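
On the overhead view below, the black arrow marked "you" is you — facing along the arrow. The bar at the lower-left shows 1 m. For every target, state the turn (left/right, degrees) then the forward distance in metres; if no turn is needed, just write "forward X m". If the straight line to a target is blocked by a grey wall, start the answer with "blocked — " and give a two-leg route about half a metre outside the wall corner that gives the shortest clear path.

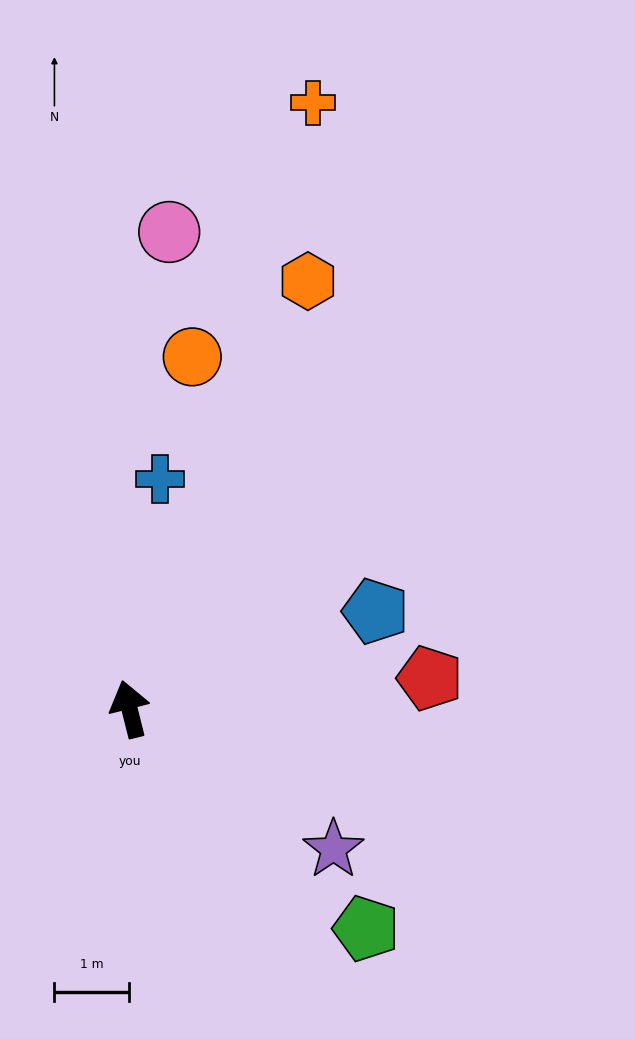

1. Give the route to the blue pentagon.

turn right 82°, forward 3.6 m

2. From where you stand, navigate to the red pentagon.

turn right 98°, forward 4.1 m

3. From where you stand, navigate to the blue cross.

turn right 22°, forward 3.1 m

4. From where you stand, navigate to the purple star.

turn right 139°, forward 3.3 m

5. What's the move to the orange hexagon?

turn right 37°, forward 6.2 m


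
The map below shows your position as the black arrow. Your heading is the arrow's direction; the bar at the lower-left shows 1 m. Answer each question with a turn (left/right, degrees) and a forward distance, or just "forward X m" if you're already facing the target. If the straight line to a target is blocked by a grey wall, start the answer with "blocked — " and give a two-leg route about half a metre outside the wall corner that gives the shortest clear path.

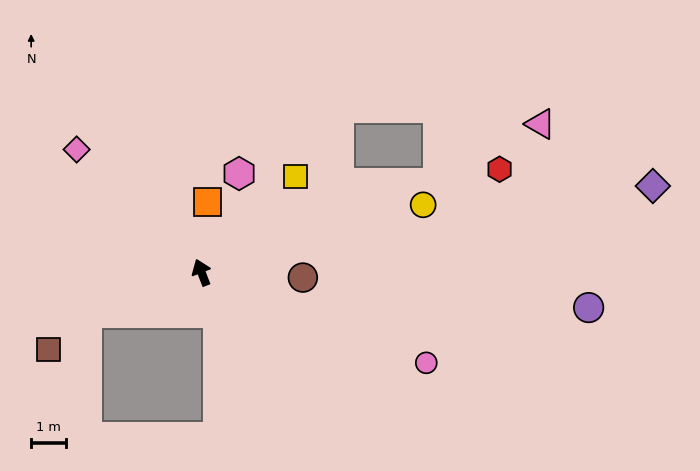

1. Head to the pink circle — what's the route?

turn right 133°, forward 7.0 m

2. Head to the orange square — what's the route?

turn right 26°, forward 2.0 m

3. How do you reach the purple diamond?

turn right 100°, forward 13.2 m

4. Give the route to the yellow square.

turn right 65°, forward 3.9 m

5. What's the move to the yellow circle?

turn right 94°, forward 6.7 m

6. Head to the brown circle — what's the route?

turn right 114°, forward 2.9 m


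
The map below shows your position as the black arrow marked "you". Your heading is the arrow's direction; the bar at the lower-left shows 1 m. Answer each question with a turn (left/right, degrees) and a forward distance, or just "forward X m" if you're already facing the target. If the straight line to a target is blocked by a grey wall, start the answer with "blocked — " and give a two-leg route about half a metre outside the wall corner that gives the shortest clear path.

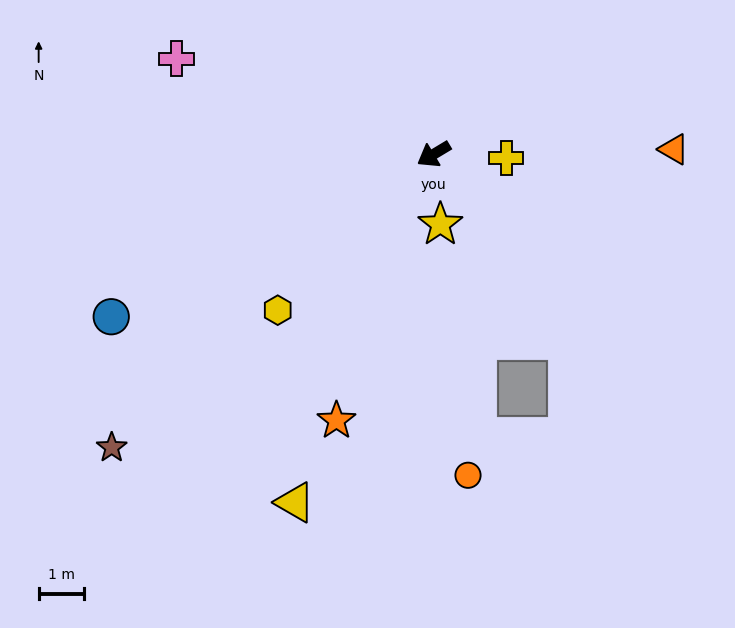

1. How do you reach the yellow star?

turn left 64°, forward 1.5 m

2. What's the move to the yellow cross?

turn left 146°, forward 1.6 m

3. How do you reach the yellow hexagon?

turn left 14°, forward 4.8 m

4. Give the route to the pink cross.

turn right 51°, forward 6.0 m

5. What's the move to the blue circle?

turn right 4°, forward 7.9 m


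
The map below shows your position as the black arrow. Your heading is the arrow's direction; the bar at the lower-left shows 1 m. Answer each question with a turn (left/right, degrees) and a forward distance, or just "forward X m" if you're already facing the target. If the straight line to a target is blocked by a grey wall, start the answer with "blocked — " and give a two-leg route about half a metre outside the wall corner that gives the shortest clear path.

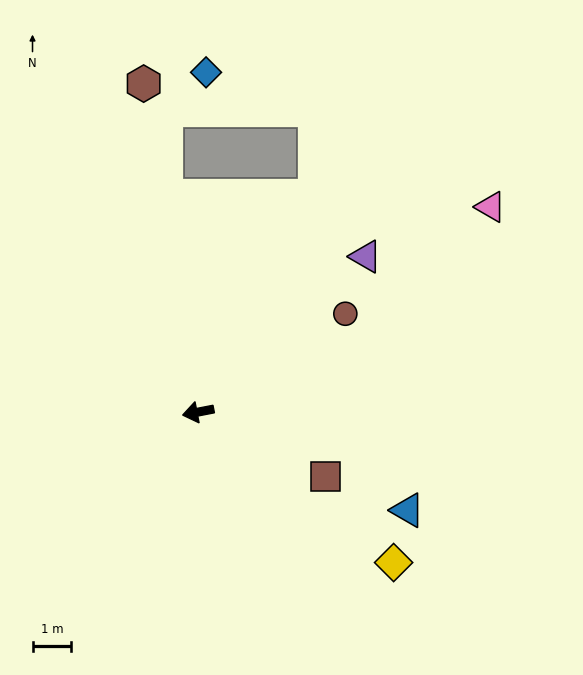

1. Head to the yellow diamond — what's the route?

turn left 131°, forward 6.4 m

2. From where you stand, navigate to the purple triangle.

turn right 148°, forward 5.9 m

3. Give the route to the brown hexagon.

turn right 92°, forward 8.6 m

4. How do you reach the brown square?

turn left 142°, forward 3.7 m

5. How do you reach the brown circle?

turn right 157°, forward 4.6 m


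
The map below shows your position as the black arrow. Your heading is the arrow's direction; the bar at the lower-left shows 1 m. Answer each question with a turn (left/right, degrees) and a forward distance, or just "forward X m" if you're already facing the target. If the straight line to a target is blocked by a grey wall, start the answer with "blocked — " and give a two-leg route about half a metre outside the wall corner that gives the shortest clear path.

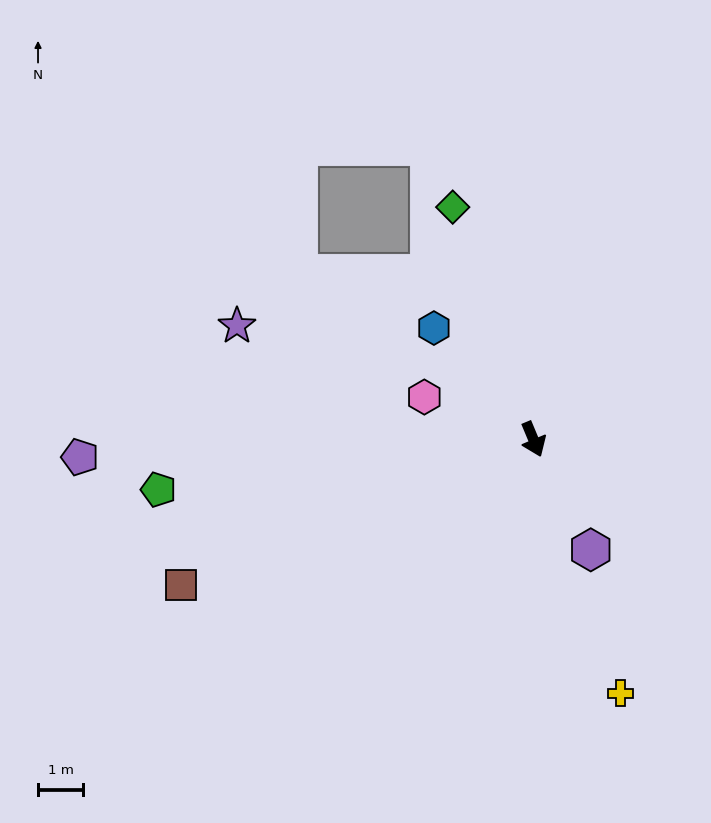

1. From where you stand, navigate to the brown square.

turn right 90°, forward 8.4 m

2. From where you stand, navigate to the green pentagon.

turn right 105°, forward 8.3 m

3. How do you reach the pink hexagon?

turn right 134°, forward 2.6 m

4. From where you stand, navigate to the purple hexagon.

turn left 5°, forward 2.7 m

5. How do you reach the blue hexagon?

turn right 161°, forward 3.3 m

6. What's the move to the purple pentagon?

turn right 110°, forward 10.0 m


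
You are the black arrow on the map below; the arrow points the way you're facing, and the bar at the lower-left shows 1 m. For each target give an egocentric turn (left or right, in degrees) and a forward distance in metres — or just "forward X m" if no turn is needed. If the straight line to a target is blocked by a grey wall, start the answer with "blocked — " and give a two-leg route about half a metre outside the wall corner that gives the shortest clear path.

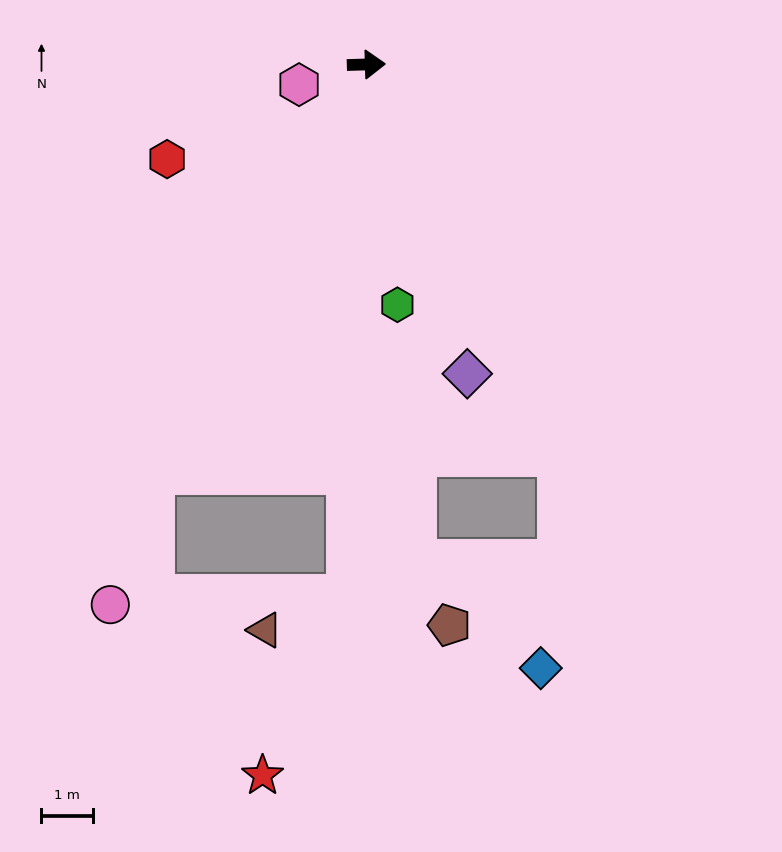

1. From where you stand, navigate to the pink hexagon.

turn right 165°, forward 1.4 m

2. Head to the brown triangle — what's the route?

blocked — turn right 94°, forward 10.4 m, then turn right 66°, forward 1.7 m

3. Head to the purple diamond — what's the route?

turn right 74°, forward 6.3 m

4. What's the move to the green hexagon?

turn right 84°, forward 4.7 m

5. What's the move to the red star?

blocked — turn right 94°, forward 10.4 m, then turn right 23°, forward 3.9 m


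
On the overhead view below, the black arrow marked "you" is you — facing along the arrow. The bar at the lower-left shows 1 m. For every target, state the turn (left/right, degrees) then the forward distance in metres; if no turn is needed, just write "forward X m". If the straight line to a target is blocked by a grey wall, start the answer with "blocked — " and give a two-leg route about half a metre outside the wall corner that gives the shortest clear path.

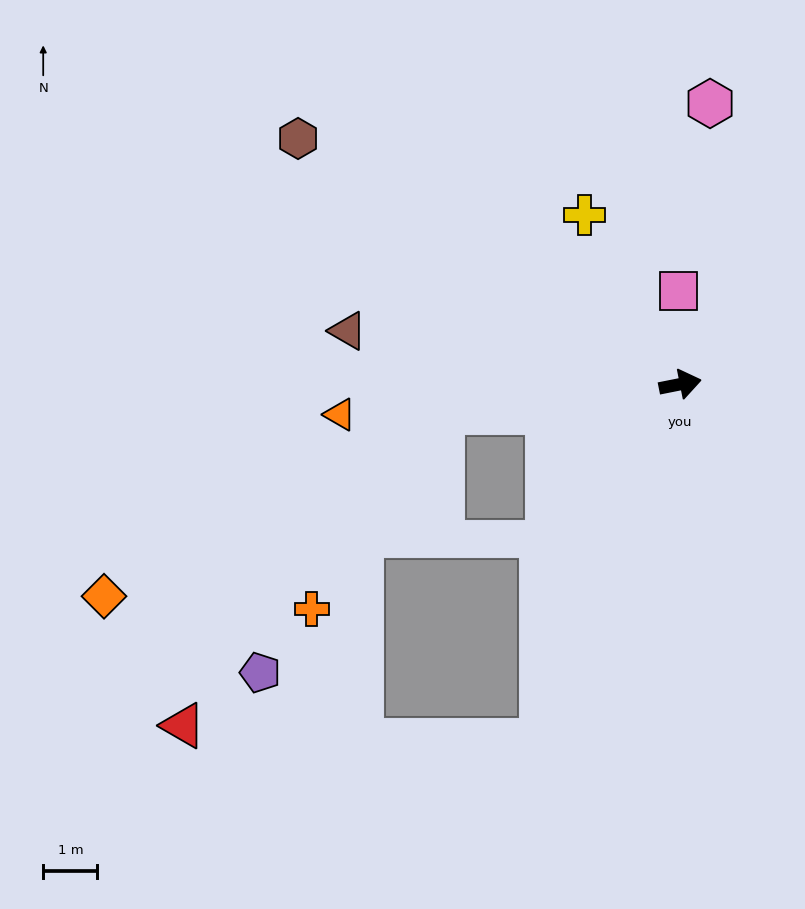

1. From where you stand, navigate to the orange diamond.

blocked — turn left 175°, forward 4.4 m, then turn left 22°, forward 7.1 m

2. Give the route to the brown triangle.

turn left 160°, forward 6.2 m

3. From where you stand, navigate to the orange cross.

blocked — turn left 175°, forward 4.4 m, then turn left 50°, forward 4.4 m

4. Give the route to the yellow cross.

turn left 108°, forward 3.6 m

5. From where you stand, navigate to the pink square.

turn left 80°, forward 1.7 m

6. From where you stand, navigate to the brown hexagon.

turn left 136°, forward 8.4 m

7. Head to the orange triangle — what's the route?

turn left 174°, forward 6.3 m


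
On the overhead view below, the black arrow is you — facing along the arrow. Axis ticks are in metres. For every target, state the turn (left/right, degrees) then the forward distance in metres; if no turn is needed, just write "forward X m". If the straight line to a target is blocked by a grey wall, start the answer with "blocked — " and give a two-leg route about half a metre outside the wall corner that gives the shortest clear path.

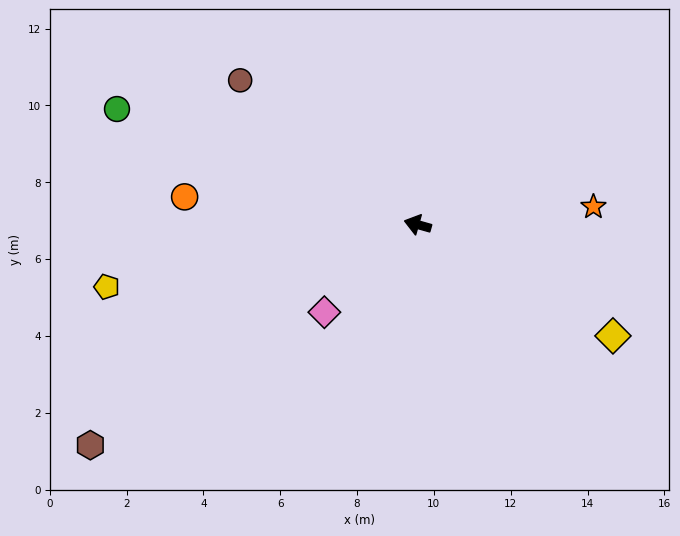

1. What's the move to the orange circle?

turn left 9°, forward 6.1 m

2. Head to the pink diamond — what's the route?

turn left 59°, forward 3.3 m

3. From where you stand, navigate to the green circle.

turn right 5°, forward 8.4 m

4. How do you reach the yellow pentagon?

turn left 27°, forward 8.3 m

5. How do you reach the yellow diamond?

turn left 166°, forward 5.9 m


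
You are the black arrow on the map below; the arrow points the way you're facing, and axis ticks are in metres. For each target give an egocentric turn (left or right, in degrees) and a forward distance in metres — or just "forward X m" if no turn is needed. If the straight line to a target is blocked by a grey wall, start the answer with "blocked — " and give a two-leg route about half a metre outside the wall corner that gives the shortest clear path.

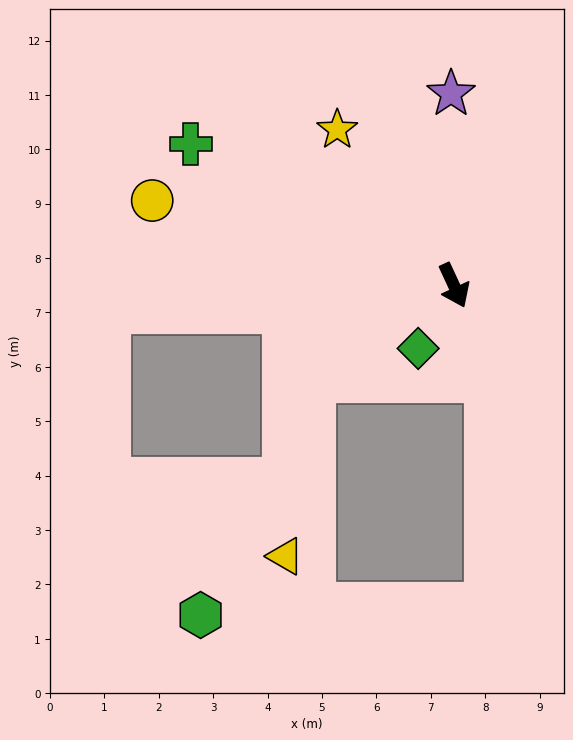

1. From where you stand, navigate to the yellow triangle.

blocked — turn right 81°, forward 3.1 m, then turn left 48°, forward 3.3 m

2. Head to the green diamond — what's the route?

turn right 54°, forward 1.3 m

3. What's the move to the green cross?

turn right 143°, forward 5.5 m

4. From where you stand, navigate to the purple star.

turn left 156°, forward 3.5 m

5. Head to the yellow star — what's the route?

turn right 168°, forward 3.6 m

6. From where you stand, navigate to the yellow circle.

turn right 131°, forward 5.8 m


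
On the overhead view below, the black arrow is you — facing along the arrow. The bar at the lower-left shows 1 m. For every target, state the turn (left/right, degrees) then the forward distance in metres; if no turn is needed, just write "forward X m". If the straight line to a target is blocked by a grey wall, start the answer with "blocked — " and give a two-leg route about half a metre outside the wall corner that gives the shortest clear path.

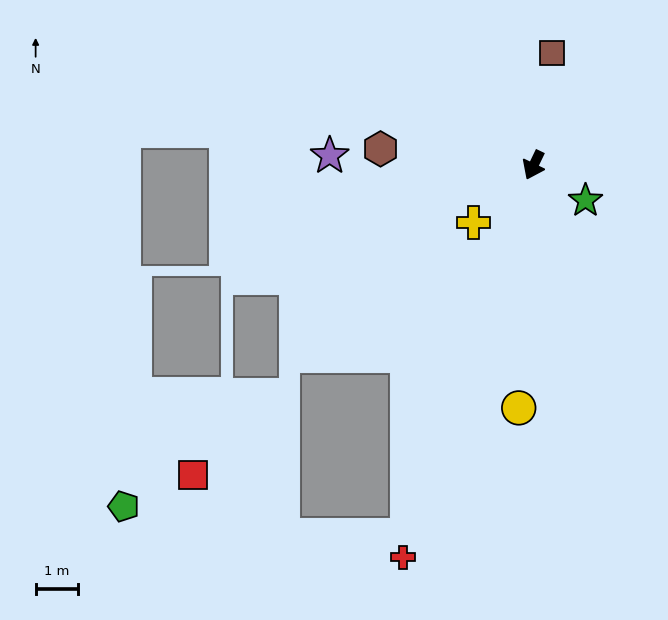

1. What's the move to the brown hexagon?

turn right 70°, forward 3.7 m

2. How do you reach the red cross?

turn left 7°, forward 9.9 m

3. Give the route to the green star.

turn left 81°, forward 1.5 m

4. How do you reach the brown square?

turn right 163°, forward 2.7 m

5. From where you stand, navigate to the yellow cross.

turn right 21°, forward 2.0 m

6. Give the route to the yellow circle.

turn left 22°, forward 5.8 m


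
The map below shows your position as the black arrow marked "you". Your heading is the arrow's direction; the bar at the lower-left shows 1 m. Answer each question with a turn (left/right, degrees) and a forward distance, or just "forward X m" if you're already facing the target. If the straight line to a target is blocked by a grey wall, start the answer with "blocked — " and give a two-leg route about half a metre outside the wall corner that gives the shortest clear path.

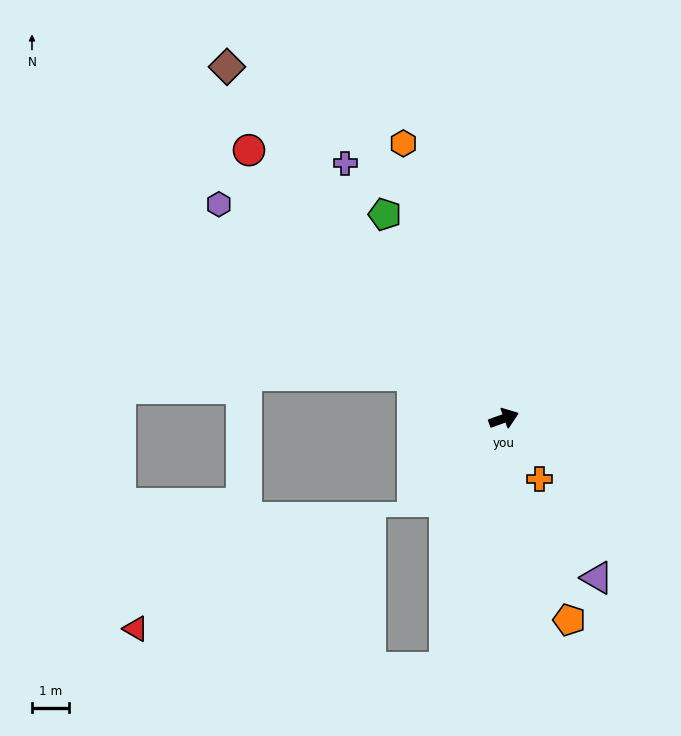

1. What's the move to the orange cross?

turn right 79°, forward 1.9 m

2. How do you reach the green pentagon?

turn left 100°, forward 6.3 m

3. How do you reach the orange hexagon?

turn left 90°, forward 7.9 m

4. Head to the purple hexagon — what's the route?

turn left 123°, forward 9.6 m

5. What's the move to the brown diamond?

turn left 108°, forward 12.0 m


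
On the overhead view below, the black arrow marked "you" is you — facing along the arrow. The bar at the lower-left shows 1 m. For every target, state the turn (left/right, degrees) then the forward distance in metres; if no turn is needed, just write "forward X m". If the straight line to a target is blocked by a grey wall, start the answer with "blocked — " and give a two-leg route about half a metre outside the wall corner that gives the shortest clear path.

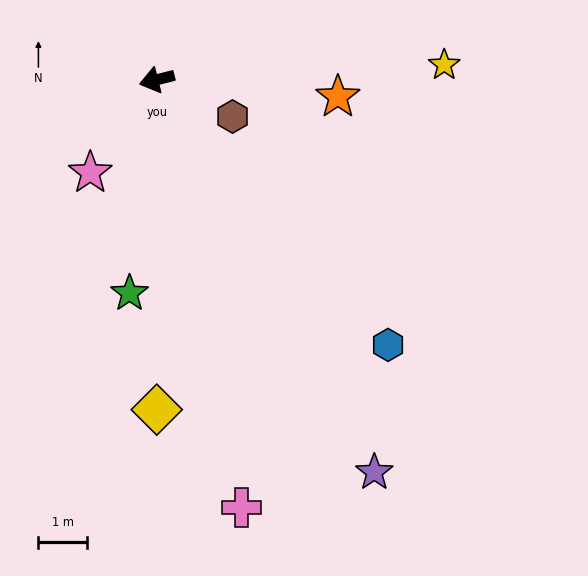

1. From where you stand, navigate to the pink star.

turn left 40°, forward 2.3 m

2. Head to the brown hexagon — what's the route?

turn left 140°, forward 1.7 m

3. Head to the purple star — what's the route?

turn left 105°, forward 9.2 m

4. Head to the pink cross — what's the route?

turn left 87°, forward 9.0 m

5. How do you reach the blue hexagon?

turn left 117°, forward 7.2 m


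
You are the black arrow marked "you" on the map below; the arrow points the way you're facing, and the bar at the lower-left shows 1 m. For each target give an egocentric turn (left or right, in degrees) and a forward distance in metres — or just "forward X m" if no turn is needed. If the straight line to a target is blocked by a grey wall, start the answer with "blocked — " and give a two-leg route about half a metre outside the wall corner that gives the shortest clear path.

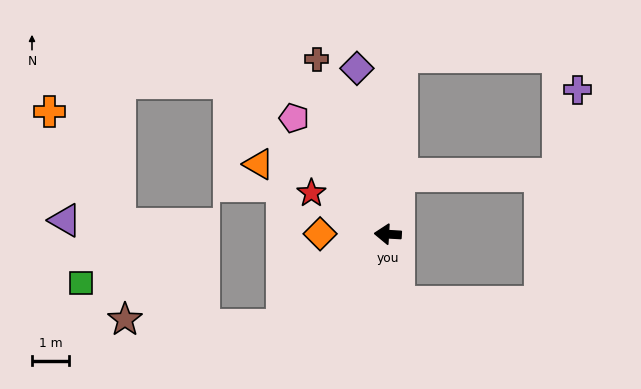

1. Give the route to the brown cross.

turn right 65°, forward 5.1 m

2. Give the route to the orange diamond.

turn left 3°, forward 1.8 m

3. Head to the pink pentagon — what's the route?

turn right 48°, forward 4.0 m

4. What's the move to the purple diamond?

turn right 76°, forward 4.6 m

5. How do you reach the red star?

turn right 25°, forward 2.3 m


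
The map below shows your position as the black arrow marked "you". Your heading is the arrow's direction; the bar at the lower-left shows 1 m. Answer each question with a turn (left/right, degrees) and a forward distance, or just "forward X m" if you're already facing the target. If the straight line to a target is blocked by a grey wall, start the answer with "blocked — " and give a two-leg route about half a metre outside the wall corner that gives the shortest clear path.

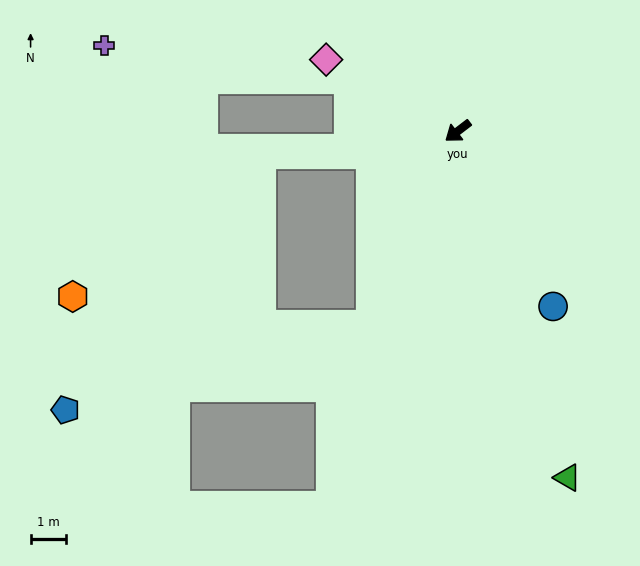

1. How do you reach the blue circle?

turn left 81°, forward 5.7 m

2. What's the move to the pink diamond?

turn right 66°, forward 4.2 m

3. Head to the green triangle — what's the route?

turn left 70°, forward 10.3 m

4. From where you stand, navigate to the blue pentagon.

blocked — turn left 28°, forward 6.0 m, then turn right 50°, forward 9.0 m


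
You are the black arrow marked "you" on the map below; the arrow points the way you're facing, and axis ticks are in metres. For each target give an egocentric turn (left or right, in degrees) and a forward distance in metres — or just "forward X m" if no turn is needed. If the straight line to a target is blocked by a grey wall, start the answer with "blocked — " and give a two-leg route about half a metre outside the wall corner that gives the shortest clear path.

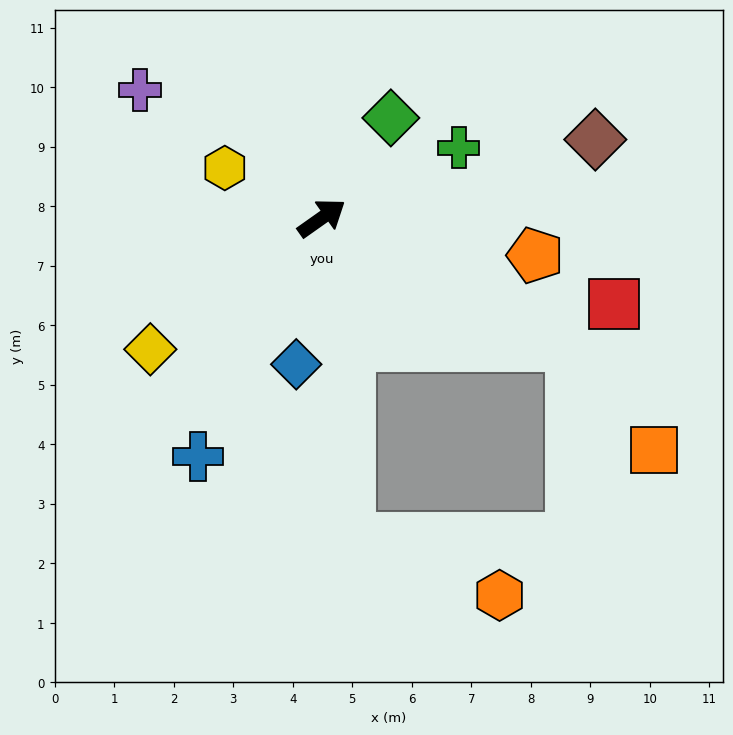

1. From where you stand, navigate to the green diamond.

turn left 20°, forward 2.0 m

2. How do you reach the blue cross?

turn right 153°, forward 4.5 m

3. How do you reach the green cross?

turn right 8°, forward 2.6 m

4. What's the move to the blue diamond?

turn right 135°, forward 2.5 m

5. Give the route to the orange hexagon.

blocked — turn right 120°, forward 5.4 m, then turn left 64°, forward 2.7 m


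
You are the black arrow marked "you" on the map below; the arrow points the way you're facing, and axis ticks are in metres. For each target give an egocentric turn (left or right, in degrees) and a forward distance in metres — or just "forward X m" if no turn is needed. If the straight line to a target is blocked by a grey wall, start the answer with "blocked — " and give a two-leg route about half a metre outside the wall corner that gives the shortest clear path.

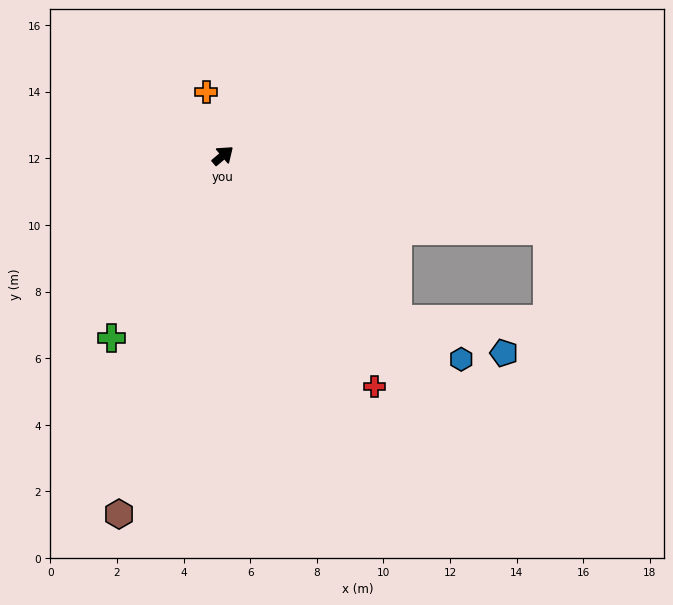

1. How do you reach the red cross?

turn right 97°, forward 8.3 m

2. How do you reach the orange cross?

turn left 64°, forward 2.0 m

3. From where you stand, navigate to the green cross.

turn right 162°, forward 6.4 m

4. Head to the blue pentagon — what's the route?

blocked — turn right 83°, forward 7.2 m, then turn left 25°, forward 3.4 m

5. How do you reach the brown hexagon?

turn right 146°, forward 11.2 m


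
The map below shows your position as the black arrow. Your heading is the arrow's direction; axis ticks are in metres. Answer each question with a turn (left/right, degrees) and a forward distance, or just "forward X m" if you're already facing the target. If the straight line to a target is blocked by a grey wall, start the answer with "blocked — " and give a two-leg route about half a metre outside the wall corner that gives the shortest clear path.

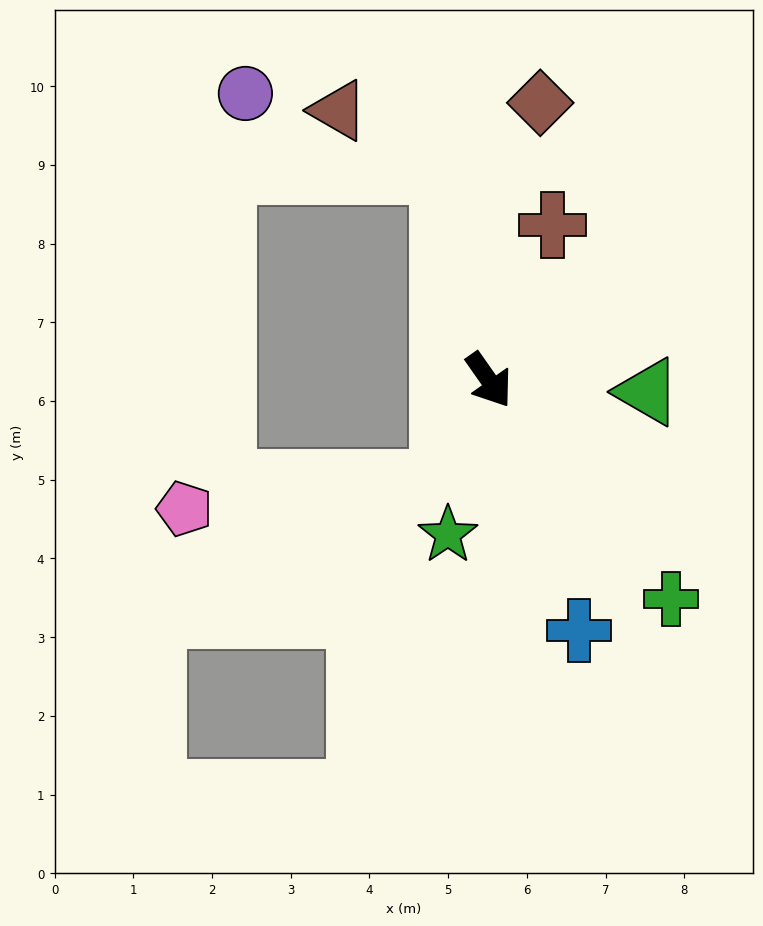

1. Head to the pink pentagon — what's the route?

blocked — turn right 59°, forward 1.4 m, then turn right 61°, forward 3.3 m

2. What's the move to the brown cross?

turn left 123°, forward 2.1 m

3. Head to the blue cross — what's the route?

turn right 15°, forward 3.4 m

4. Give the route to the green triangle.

turn left 51°, forward 2.0 m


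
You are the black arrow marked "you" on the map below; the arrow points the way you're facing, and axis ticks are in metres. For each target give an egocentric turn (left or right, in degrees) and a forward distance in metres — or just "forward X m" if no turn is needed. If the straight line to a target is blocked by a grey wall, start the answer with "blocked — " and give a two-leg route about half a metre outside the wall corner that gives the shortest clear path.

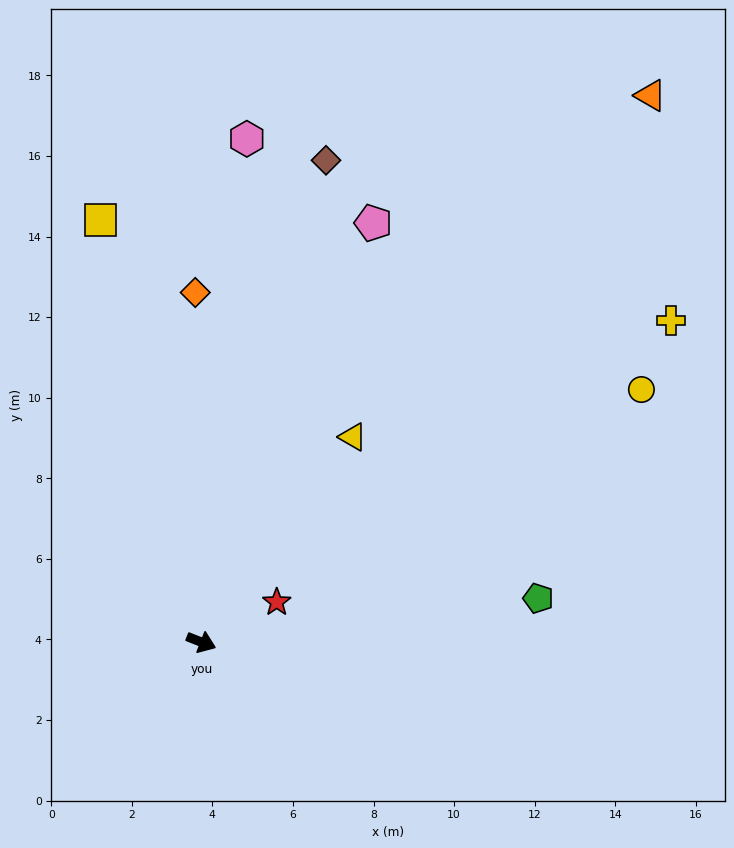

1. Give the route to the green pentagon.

turn left 29°, forward 8.4 m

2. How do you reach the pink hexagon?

turn left 106°, forward 12.5 m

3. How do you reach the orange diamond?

turn left 112°, forward 8.7 m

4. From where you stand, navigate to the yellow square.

turn left 125°, forward 10.8 m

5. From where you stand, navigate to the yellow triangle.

turn left 75°, forward 6.3 m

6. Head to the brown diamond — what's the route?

turn left 97°, forward 12.4 m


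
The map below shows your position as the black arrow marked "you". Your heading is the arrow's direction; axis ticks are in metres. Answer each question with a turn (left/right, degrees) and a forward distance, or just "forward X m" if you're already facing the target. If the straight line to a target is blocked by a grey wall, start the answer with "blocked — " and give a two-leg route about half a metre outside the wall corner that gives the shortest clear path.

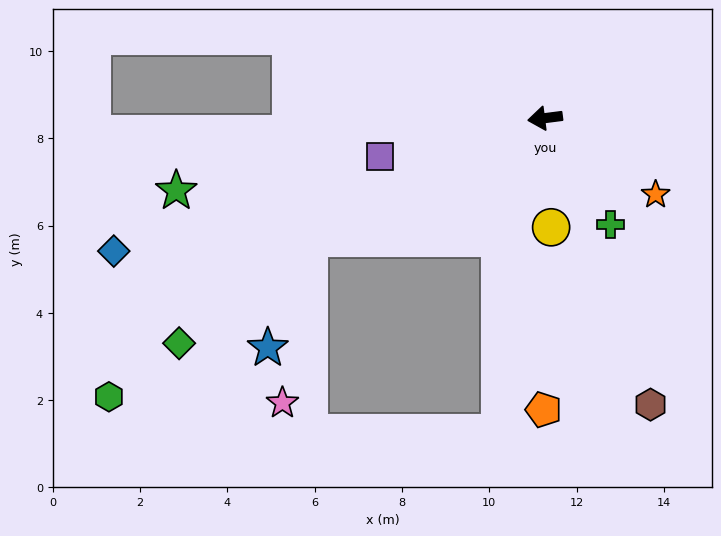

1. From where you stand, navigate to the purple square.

turn left 6°, forward 3.9 m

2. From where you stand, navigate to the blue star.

blocked — turn left 20°, forward 6.1 m, then turn left 42°, forward 2.7 m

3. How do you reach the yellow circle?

turn left 86°, forward 2.5 m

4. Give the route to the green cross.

turn left 114°, forward 2.9 m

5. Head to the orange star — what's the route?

turn left 138°, forward 3.1 m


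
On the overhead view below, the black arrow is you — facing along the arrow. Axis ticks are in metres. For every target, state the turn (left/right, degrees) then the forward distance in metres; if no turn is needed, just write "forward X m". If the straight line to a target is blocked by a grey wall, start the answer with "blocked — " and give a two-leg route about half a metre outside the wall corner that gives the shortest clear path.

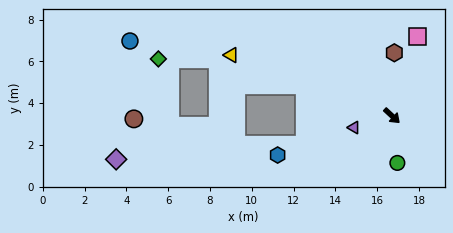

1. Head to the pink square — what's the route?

turn left 115°, forward 4.0 m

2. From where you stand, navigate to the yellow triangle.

turn right 158°, forward 8.2 m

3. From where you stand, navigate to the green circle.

turn right 41°, forward 2.3 m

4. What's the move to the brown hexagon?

turn left 131°, forward 3.0 m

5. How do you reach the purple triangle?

turn right 120°, forward 1.9 m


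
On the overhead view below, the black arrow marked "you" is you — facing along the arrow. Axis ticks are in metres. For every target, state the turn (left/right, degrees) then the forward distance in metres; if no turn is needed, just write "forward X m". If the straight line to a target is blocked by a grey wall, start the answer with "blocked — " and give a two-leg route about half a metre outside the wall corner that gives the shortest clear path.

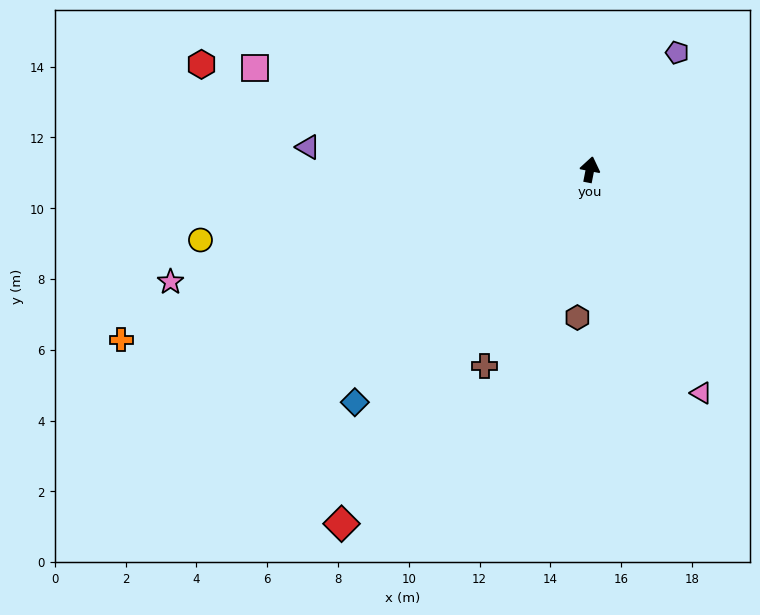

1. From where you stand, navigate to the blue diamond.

turn left 146°, forward 9.3 m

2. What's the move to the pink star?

turn left 116°, forward 12.3 m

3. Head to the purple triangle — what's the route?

turn left 97°, forward 8.0 m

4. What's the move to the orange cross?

turn left 121°, forward 14.1 m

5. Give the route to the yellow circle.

turn left 111°, forward 11.2 m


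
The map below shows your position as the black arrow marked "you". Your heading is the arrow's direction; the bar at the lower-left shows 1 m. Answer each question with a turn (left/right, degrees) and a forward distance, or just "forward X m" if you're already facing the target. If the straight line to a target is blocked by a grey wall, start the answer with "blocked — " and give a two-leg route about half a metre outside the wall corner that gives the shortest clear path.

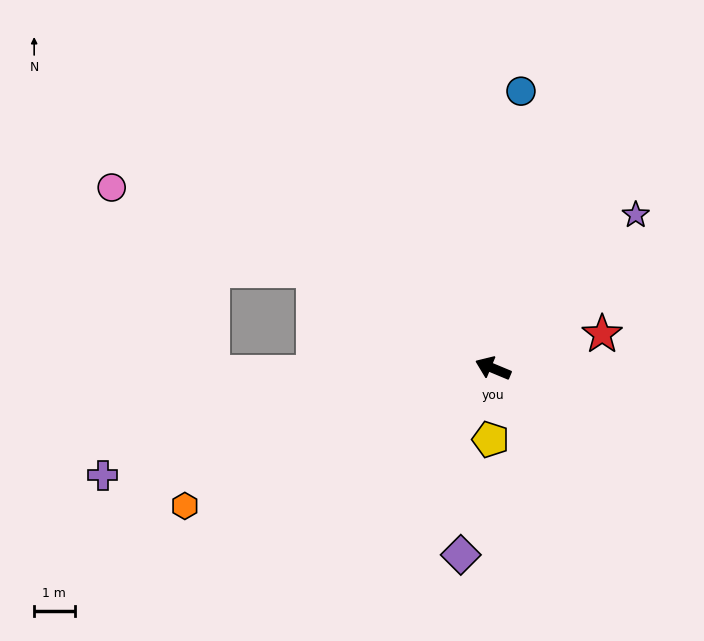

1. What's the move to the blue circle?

turn right 73°, forward 6.9 m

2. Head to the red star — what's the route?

turn right 140°, forward 2.8 m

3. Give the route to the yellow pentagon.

turn left 111°, forward 1.8 m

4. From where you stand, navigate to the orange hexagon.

turn left 47°, forward 8.4 m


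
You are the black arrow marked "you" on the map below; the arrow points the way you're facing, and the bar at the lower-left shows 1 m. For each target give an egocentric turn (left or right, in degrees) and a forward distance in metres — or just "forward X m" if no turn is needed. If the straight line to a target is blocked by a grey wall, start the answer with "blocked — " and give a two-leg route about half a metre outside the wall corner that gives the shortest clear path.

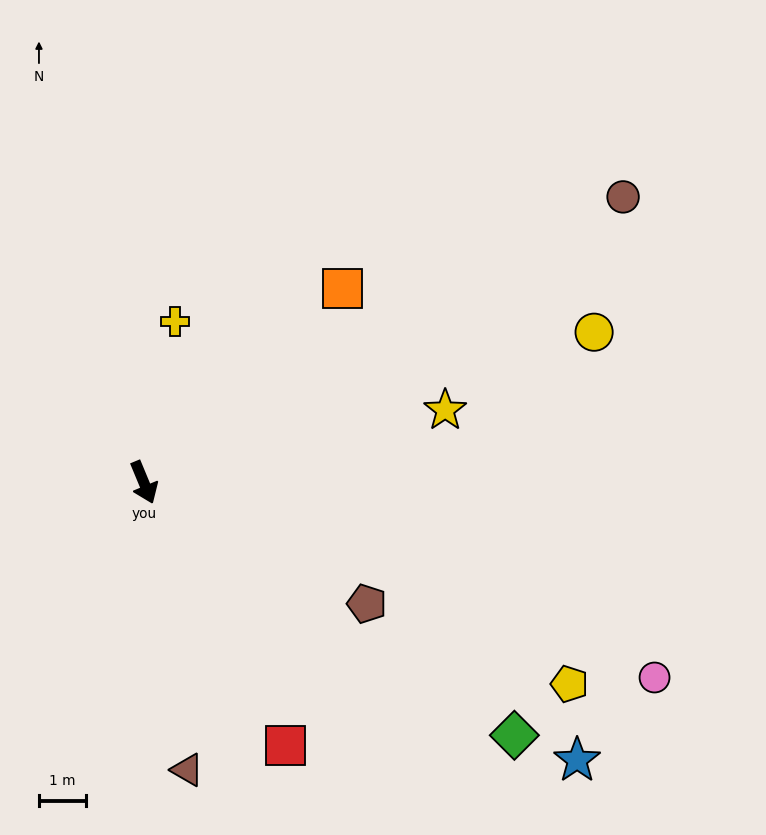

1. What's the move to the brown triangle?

turn right 14°, forward 6.2 m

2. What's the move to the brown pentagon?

turn left 39°, forward 5.5 m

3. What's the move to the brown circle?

turn left 98°, forward 12.0 m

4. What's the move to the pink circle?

turn left 47°, forward 11.7 m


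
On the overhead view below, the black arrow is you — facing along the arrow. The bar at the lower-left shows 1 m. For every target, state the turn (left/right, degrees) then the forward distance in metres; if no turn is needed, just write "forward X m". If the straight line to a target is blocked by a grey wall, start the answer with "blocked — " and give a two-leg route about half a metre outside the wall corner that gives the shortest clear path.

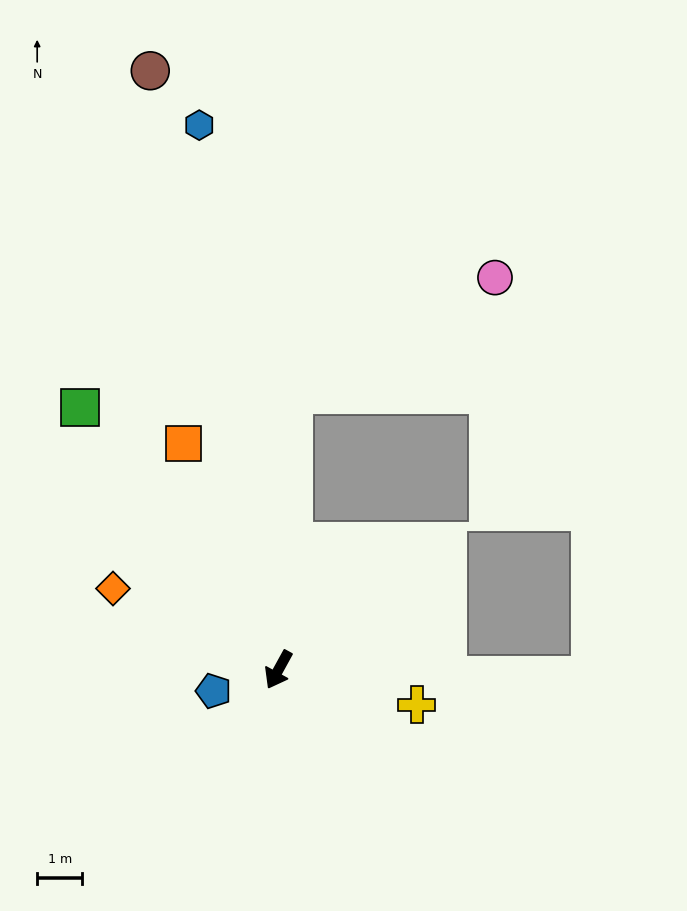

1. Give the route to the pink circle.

blocked — turn right 154°, forward 6.1 m, then turn right 57°, forward 5.2 m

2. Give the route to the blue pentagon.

turn right 43°, forward 1.5 m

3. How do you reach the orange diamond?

turn right 87°, forward 4.1 m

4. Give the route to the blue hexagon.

turn right 143°, forward 12.2 m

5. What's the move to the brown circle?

turn right 139°, forward 13.6 m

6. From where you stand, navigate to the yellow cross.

turn left 105°, forward 3.2 m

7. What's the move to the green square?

turn right 114°, forward 7.3 m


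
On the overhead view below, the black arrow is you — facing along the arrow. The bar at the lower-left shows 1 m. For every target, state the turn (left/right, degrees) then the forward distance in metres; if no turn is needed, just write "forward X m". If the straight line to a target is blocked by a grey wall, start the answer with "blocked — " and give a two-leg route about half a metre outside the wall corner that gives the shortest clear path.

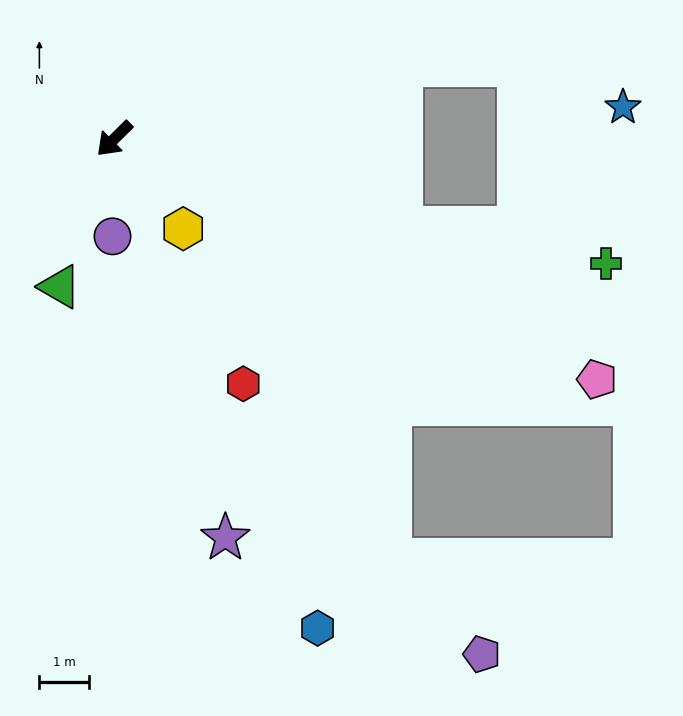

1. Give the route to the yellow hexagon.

turn left 83°, forward 2.3 m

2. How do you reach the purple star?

turn left 61°, forward 8.3 m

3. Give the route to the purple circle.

turn left 44°, forward 2.0 m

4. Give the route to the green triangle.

turn left 25°, forward 3.2 m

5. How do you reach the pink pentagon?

turn left 109°, forward 10.8 m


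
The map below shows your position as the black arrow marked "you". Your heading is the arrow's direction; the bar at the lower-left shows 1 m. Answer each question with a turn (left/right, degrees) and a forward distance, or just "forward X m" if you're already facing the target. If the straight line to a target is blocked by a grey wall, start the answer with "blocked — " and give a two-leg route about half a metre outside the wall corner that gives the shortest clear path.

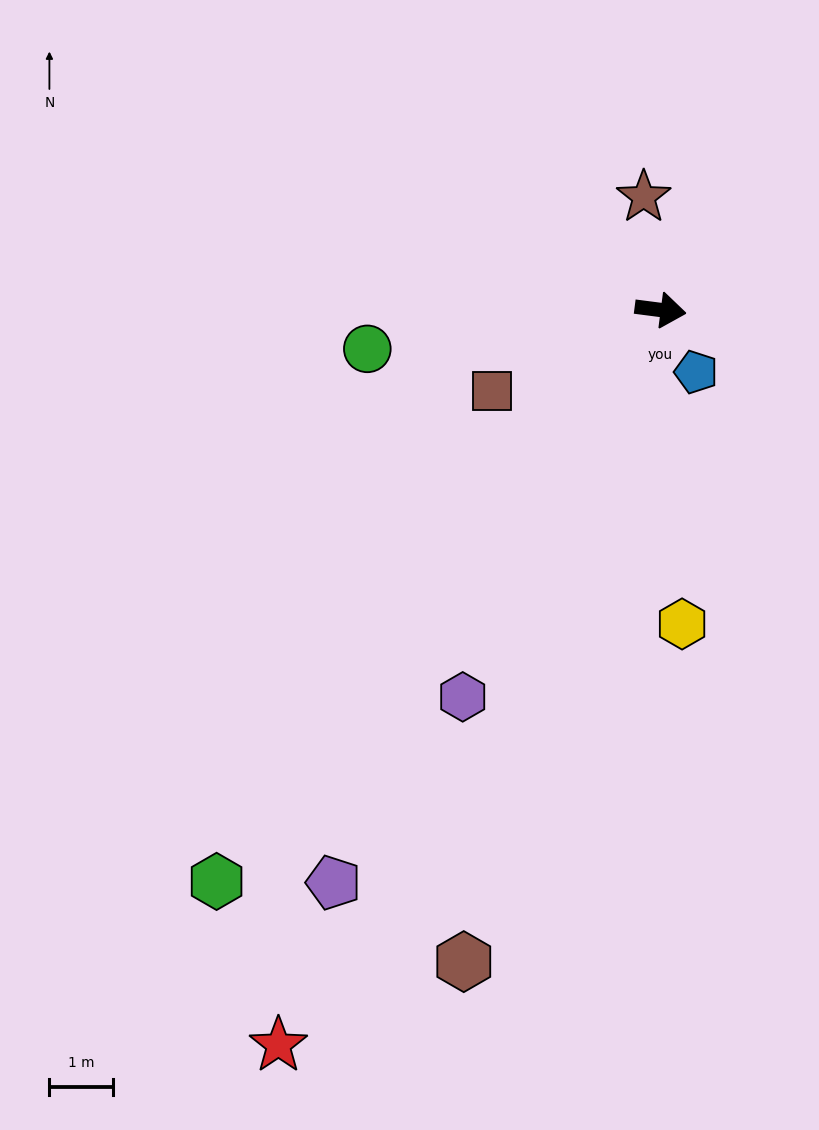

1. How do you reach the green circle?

turn right 165°, forward 4.6 m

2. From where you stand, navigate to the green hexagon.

turn right 120°, forward 11.3 m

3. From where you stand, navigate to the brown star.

turn left 106°, forward 1.8 m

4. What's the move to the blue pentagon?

turn right 53°, forward 1.1 m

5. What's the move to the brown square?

turn right 147°, forward 2.9 m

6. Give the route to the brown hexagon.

turn right 99°, forward 10.6 m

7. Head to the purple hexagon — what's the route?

turn right 110°, forward 6.8 m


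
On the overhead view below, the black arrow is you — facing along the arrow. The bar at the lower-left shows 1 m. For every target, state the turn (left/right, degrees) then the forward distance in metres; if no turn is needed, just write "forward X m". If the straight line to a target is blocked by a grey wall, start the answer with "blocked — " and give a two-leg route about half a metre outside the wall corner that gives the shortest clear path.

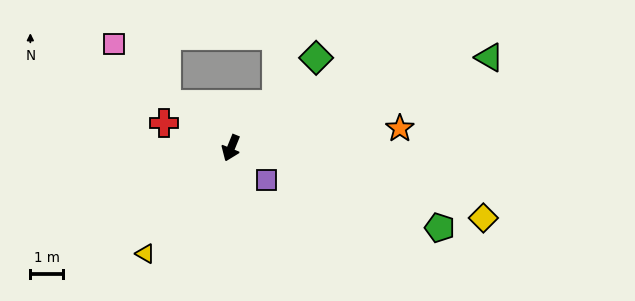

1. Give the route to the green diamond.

turn left 159°, forward 3.8 m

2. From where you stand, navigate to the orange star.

turn left 119°, forward 5.2 m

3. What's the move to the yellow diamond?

turn left 97°, forward 8.1 m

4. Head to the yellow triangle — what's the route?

turn right 17°, forward 4.2 m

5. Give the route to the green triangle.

turn left 131°, forward 8.4 m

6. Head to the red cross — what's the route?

turn right 88°, forward 2.2 m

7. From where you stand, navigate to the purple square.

turn left 70°, forward 1.5 m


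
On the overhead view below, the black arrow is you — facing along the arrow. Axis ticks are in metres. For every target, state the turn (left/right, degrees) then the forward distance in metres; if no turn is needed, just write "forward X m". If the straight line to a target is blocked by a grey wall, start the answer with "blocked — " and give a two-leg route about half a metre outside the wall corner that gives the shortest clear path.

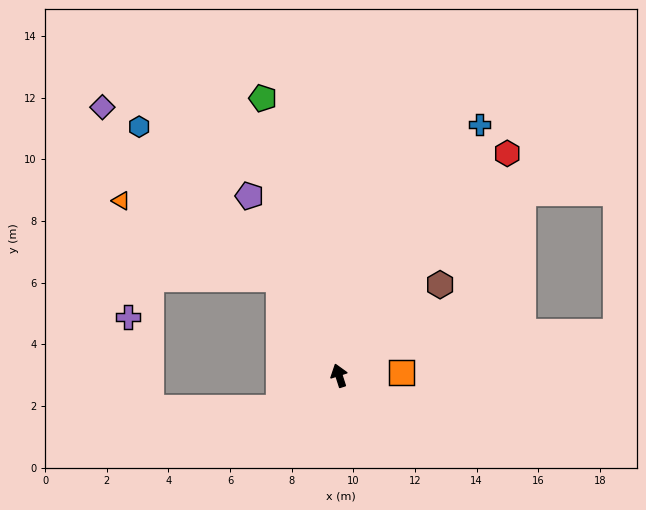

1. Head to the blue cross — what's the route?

turn right 47°, forward 9.3 m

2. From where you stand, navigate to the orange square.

turn right 105°, forward 2.0 m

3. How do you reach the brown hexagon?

turn right 66°, forward 4.4 m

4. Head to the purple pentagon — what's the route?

turn left 9°, forward 6.5 m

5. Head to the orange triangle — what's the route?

blocked — turn left 14°, forward 3.7 m, then turn left 32°, forward 5.7 m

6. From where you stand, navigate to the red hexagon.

turn right 55°, forward 9.0 m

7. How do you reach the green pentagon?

turn right 2°, forward 9.3 m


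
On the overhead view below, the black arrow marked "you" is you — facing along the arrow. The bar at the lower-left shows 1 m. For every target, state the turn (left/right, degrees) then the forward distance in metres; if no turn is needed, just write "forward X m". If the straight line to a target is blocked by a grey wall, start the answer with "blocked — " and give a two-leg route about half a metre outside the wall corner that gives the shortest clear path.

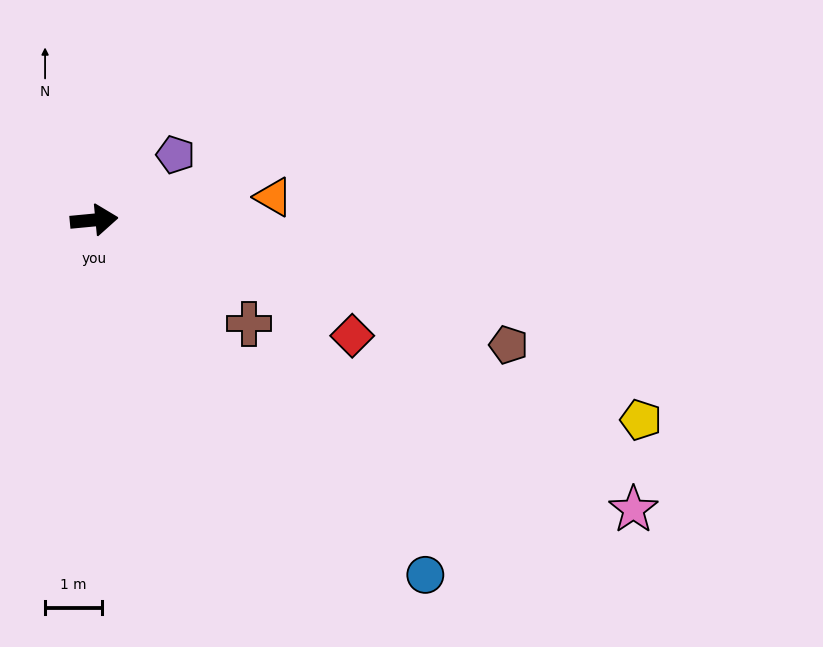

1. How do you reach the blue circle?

turn right 52°, forward 8.5 m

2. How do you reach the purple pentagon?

turn left 33°, forward 1.8 m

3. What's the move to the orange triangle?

forward 3.2 m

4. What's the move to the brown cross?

turn right 39°, forward 3.3 m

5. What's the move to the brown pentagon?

turn right 22°, forward 7.6 m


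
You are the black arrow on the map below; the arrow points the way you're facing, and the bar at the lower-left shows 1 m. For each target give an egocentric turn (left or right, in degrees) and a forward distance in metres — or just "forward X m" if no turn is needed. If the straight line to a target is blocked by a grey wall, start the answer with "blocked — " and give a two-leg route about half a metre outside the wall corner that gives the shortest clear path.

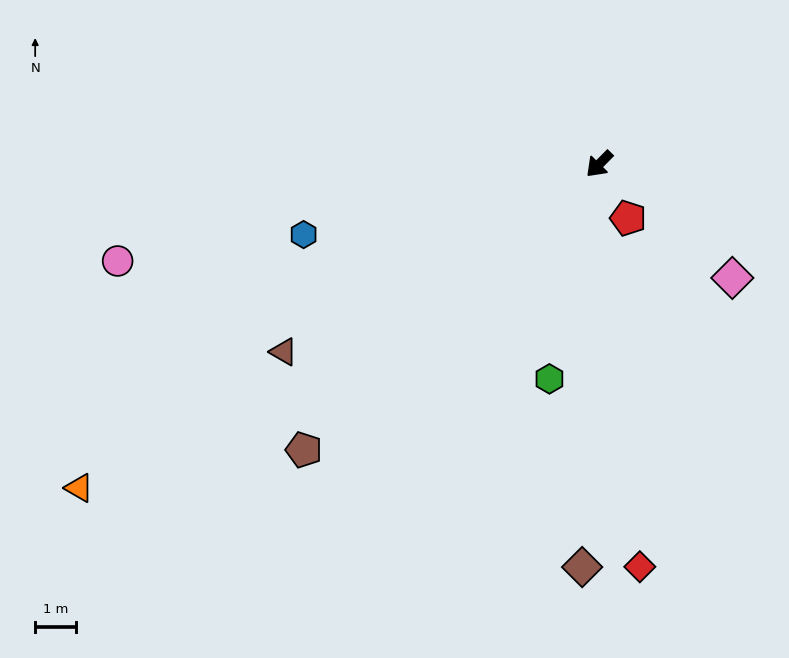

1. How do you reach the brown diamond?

turn left 42°, forward 9.8 m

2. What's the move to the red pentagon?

turn left 73°, forward 1.5 m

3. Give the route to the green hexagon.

turn left 32°, forward 5.4 m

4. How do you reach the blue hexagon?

turn right 32°, forward 7.4 m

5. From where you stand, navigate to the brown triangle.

turn right 14°, forward 8.9 m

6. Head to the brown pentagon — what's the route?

forward 10.0 m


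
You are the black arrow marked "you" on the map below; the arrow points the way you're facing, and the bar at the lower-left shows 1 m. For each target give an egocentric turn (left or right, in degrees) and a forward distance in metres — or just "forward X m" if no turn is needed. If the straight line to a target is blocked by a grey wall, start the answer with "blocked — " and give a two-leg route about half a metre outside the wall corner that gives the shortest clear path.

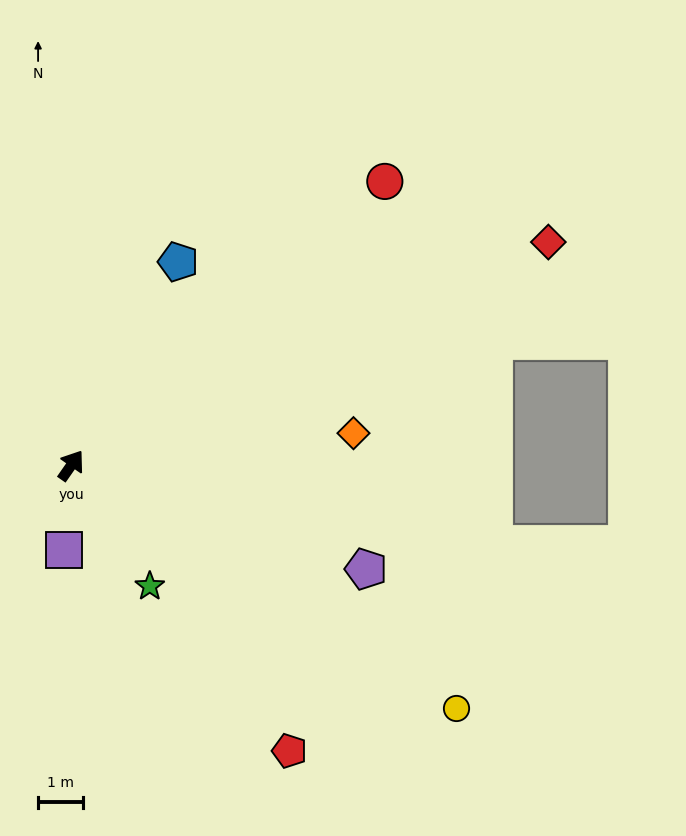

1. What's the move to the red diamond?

turn right 30°, forward 11.7 m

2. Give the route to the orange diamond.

turn right 49°, forward 6.3 m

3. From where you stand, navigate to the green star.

turn right 112°, forward 3.2 m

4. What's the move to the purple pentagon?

turn right 75°, forward 7.0 m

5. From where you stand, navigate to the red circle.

turn right 13°, forward 9.4 m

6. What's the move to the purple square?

turn right 150°, forward 1.9 m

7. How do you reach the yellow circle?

turn right 87°, forward 10.2 m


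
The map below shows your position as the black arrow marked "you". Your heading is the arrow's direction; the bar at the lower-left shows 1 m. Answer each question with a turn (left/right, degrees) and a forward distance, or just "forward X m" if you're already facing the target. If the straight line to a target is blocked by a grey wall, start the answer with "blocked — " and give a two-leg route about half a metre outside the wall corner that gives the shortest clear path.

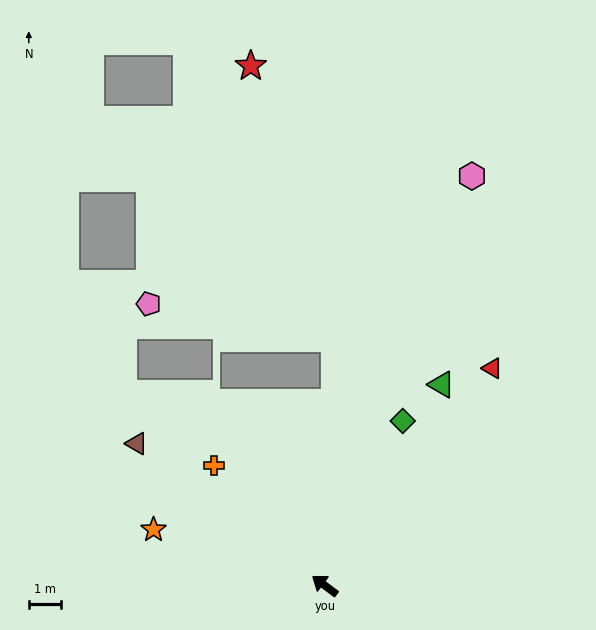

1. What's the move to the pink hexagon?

turn right 73°, forward 13.3 m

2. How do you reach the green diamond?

turn right 79°, forward 5.6 m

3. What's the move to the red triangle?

turn right 91°, forward 8.4 m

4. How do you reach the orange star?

turn left 19°, forward 5.5 m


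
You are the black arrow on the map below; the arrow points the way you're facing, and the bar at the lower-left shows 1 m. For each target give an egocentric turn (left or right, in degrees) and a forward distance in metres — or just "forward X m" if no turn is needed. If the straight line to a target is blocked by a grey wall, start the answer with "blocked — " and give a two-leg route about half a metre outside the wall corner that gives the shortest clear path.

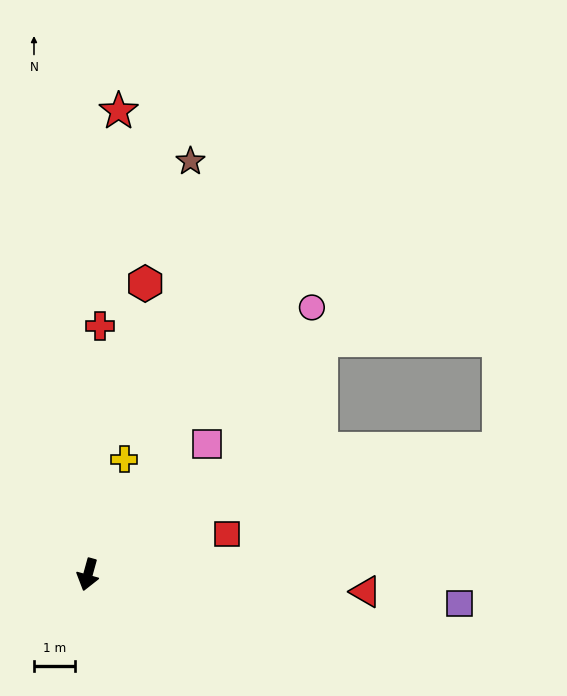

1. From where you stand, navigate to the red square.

turn left 122°, forward 3.6 m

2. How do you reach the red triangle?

turn left 102°, forward 6.8 m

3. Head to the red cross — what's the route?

turn right 167°, forward 6.1 m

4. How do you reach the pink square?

turn left 153°, forward 4.3 m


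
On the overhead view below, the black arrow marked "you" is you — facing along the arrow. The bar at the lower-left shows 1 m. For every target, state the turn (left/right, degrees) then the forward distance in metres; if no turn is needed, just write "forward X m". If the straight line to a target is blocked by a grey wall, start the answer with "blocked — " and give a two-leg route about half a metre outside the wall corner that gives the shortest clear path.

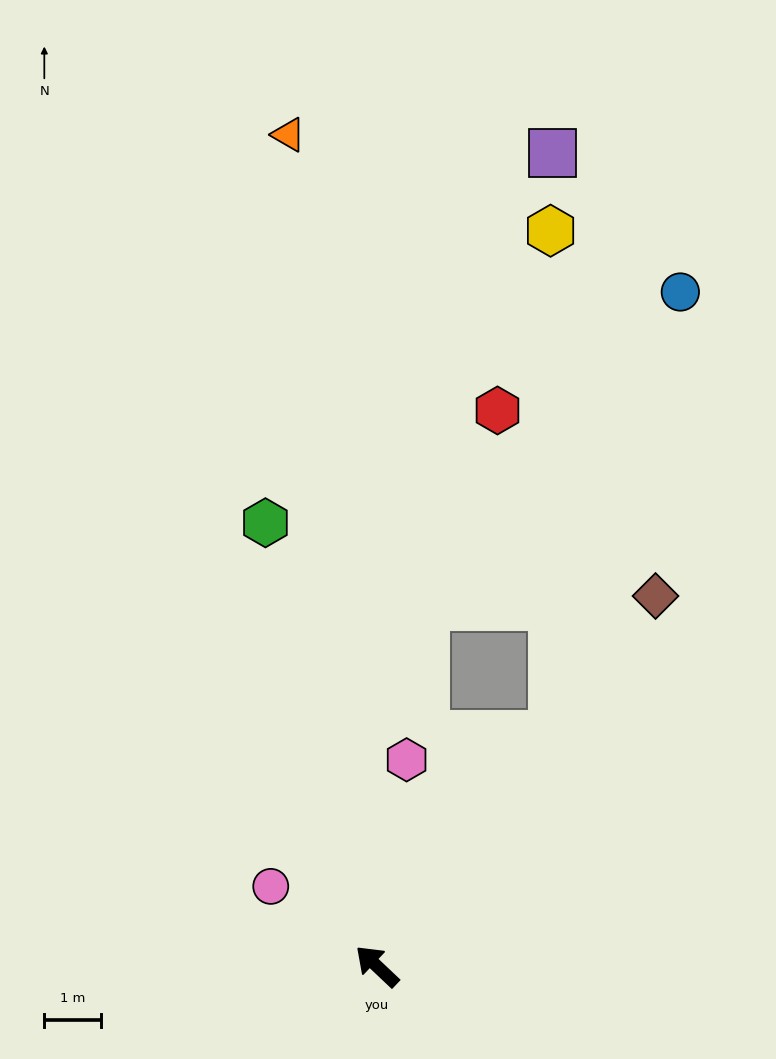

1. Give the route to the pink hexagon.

turn right 55°, forward 3.7 m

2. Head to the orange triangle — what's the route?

turn right 41°, forward 14.9 m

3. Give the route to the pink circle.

turn left 6°, forward 2.4 m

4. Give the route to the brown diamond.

turn right 84°, forward 8.2 m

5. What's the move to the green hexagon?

turn right 32°, forward 8.1 m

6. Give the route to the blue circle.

blocked — turn right 84°, forward 5.2 m, then turn left 21°, forward 8.2 m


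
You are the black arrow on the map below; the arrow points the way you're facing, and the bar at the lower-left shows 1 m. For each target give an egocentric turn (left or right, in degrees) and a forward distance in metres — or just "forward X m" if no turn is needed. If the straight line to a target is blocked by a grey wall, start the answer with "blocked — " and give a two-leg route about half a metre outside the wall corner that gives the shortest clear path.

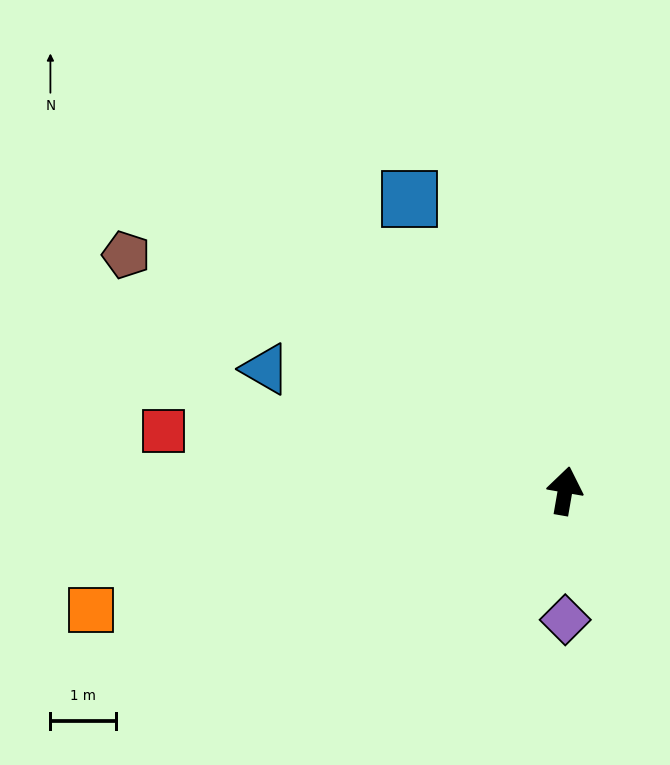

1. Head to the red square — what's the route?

turn left 91°, forward 6.2 m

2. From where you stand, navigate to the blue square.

turn left 38°, forward 5.0 m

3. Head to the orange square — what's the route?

turn left 114°, forward 7.4 m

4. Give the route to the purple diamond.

turn right 170°, forward 2.0 m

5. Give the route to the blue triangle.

turn left 78°, forward 4.9 m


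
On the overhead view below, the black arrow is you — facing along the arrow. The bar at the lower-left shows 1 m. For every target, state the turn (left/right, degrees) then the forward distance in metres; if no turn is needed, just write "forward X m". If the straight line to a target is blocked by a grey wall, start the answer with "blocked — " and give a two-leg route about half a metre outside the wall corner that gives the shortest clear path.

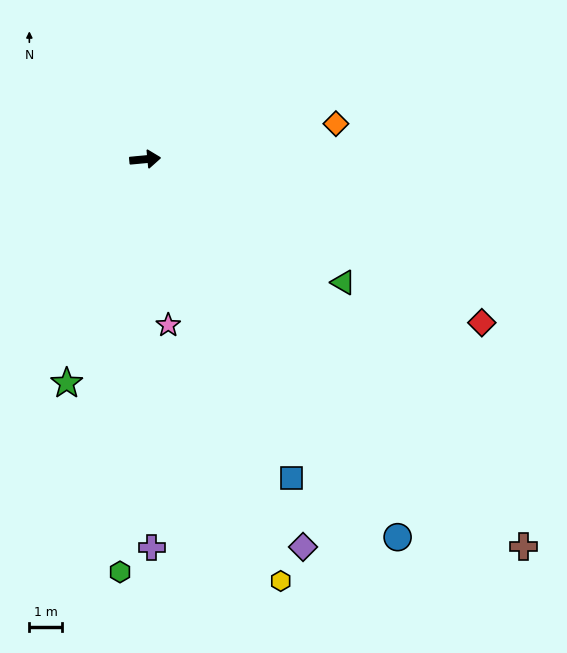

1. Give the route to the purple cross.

turn right 94°, forward 11.9 m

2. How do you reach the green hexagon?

turn right 99°, forward 12.7 m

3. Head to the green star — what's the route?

turn right 115°, forward 7.3 m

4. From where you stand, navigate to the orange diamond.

turn left 5°, forward 6.0 m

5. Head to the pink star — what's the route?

turn right 87°, forward 5.2 m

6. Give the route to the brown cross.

turn right 51°, forward 16.7 m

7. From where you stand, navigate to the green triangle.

turn right 37°, forward 7.2 m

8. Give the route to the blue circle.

turn right 62°, forward 14.0 m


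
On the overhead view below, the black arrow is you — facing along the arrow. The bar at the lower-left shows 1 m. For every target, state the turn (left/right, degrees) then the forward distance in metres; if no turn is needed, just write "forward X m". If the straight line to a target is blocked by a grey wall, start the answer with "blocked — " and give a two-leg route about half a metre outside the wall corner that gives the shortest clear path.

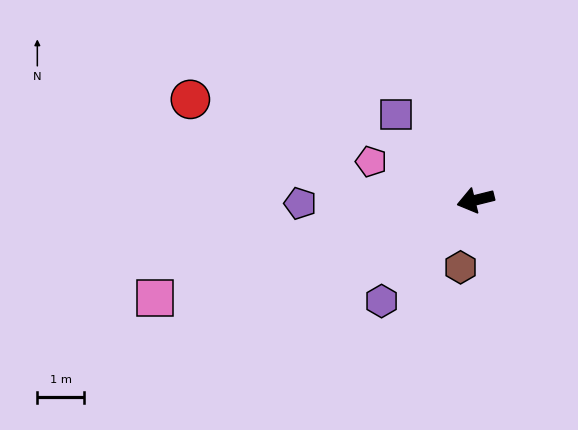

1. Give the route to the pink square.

turn left 3°, forward 7.1 m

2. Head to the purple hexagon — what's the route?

turn left 33°, forward 2.9 m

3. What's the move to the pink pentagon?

turn right 34°, forward 2.4 m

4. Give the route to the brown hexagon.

turn left 63°, forward 1.5 m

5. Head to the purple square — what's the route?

turn right 61°, forward 2.5 m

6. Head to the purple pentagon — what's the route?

turn right 13°, forward 3.7 m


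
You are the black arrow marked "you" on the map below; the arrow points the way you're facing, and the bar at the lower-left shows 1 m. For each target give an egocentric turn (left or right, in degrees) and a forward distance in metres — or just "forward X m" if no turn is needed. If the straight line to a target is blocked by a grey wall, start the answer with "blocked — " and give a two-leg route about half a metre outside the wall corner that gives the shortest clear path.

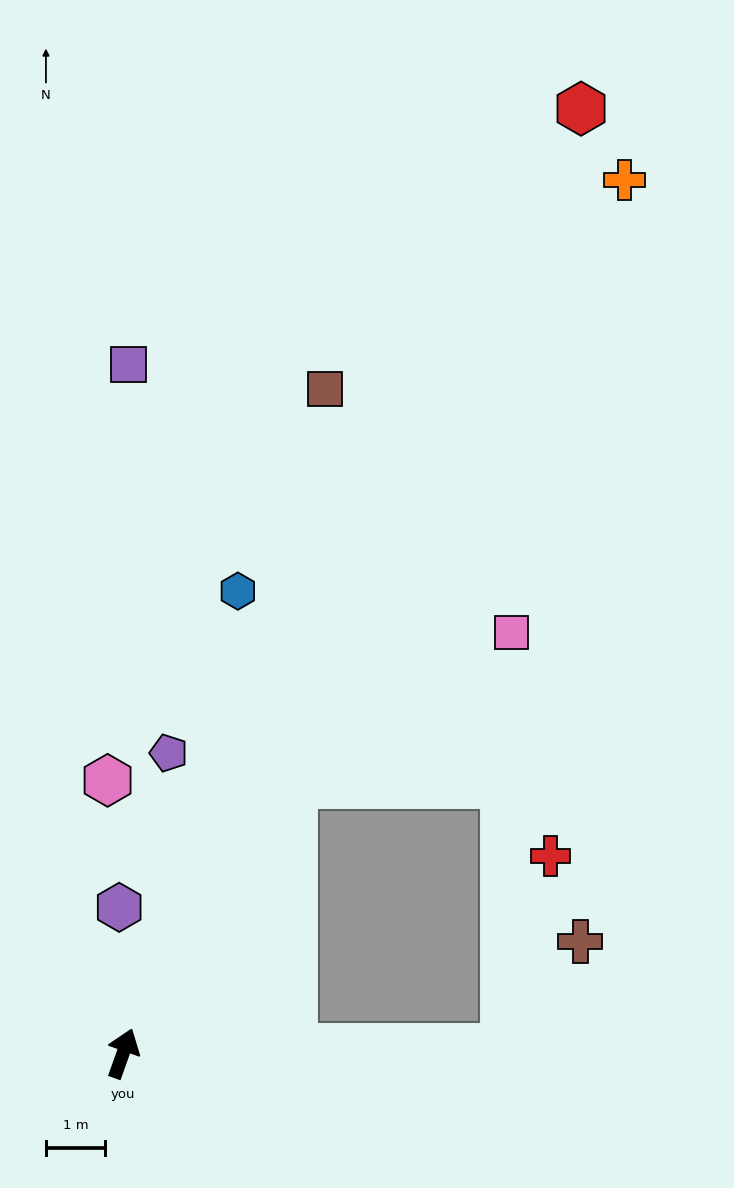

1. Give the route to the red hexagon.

turn right 6°, forward 17.8 m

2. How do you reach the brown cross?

blocked — turn right 70°, forward 6.5 m, then turn left 55°, forward 2.2 m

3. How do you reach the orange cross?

turn right 10°, forward 17.1 m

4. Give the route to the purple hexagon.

turn left 21°, forward 2.5 m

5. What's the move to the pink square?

blocked — turn right 13°, forward 5.4 m, then turn right 23°, forward 4.5 m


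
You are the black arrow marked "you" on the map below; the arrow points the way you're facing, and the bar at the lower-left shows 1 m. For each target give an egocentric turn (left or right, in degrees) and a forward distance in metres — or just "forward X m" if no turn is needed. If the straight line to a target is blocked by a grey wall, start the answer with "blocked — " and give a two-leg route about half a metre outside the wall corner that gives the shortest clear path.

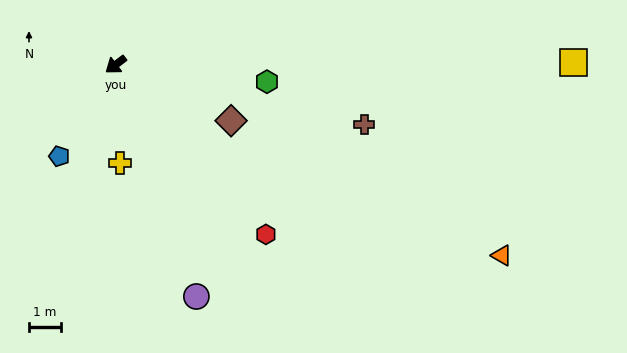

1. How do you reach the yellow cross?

turn left 55°, forward 3.1 m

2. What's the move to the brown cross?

turn left 129°, forward 8.0 m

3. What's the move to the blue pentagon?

turn left 21°, forward 3.4 m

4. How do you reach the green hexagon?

turn left 136°, forward 4.7 m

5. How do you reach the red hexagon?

turn left 94°, forward 7.1 m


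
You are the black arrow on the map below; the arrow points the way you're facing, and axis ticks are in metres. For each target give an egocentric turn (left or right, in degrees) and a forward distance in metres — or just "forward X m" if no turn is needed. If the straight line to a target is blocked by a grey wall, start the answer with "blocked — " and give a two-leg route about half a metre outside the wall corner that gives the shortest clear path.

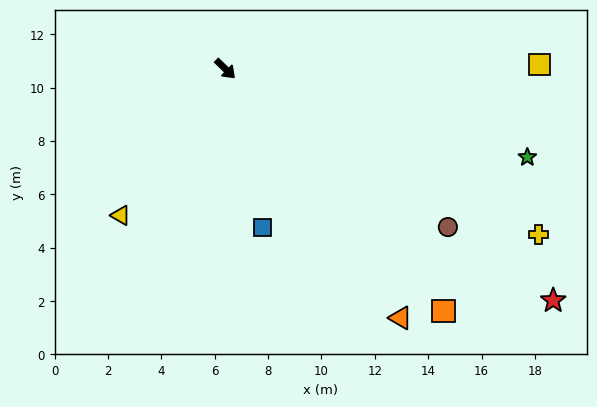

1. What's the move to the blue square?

turn right 33°, forward 6.1 m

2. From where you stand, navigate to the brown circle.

turn left 9°, forward 10.2 m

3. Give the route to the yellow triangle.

turn right 81°, forward 6.7 m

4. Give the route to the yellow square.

turn left 45°, forward 11.8 m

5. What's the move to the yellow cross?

turn left 16°, forward 13.3 m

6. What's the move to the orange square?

turn right 4°, forward 12.2 m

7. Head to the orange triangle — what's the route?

turn right 11°, forward 11.4 m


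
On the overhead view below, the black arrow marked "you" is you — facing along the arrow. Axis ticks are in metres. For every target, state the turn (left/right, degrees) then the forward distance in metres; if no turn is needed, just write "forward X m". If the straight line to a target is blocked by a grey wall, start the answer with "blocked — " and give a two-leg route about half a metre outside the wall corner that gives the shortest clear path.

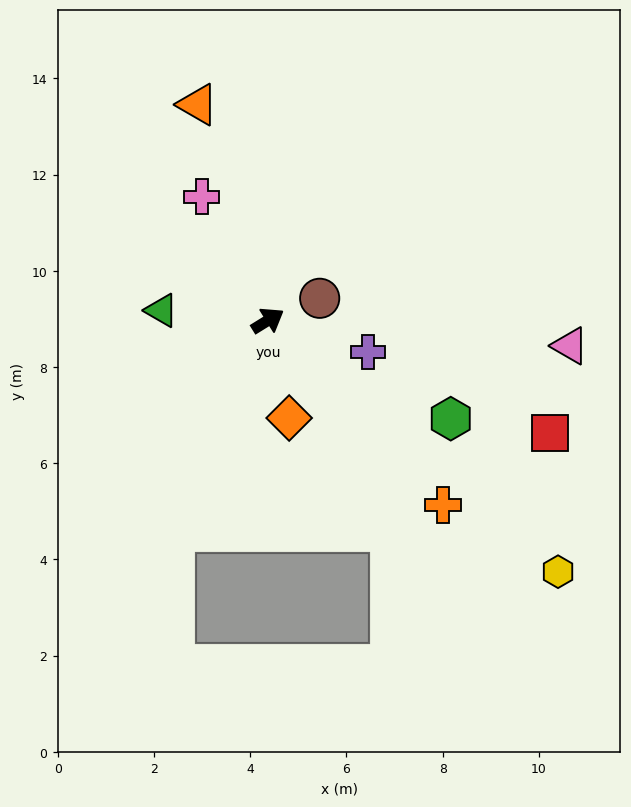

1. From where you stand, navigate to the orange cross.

turn right 78°, forward 5.3 m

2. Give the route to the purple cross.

turn right 49°, forward 2.2 m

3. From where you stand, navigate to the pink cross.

turn left 86°, forward 2.9 m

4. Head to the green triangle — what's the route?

turn left 143°, forward 2.2 m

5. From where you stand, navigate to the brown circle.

turn right 9°, forward 1.2 m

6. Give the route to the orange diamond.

turn right 109°, forward 2.1 m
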